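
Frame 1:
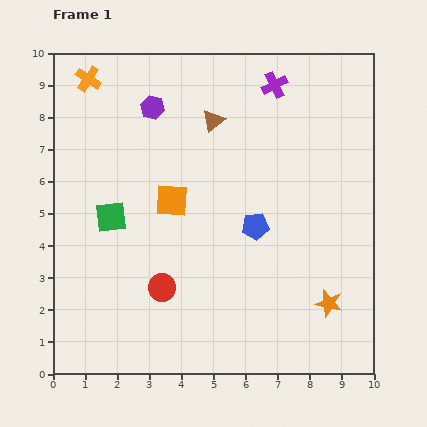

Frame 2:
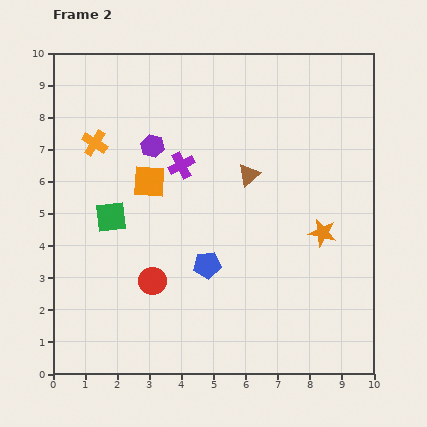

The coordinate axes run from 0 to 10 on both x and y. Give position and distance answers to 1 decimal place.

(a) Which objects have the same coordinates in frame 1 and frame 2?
the green square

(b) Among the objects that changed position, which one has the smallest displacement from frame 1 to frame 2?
the red circle

(moved 0.4)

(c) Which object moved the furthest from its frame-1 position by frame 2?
the purple cross

(moved 3.8; next 2.2)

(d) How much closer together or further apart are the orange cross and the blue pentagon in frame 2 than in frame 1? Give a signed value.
-1.7

Distance in frame 1: 6.9. Distance in frame 2: 5.2.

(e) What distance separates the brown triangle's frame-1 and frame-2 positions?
2.0

The brown triangle moved from (5.0, 7.9) to (6.1, 6.2), a distance of √(1.1² + 1.7²) ≈ 2.0.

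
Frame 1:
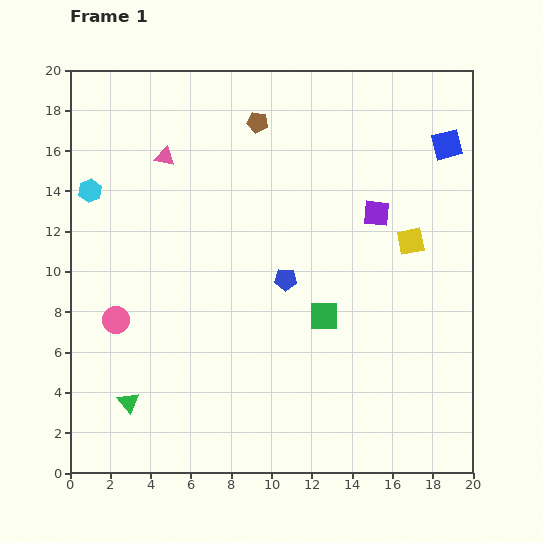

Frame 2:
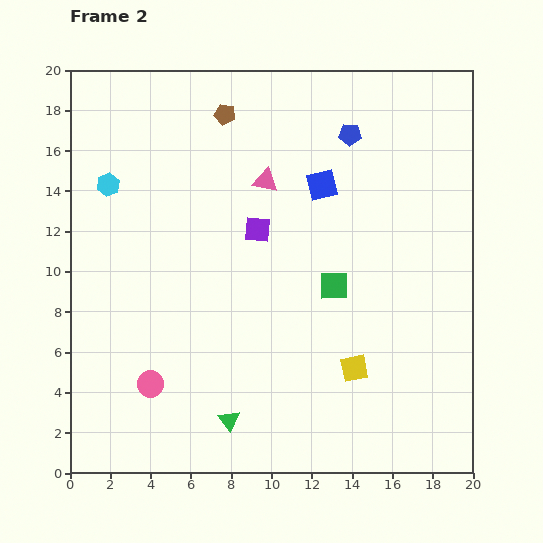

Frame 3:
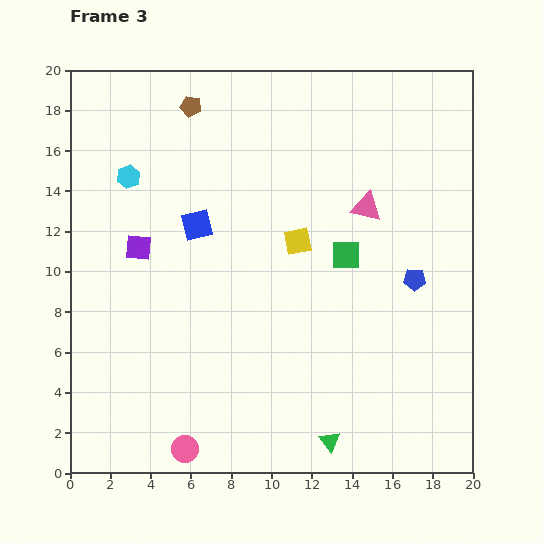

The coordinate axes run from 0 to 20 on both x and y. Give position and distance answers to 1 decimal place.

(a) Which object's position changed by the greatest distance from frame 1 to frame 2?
the blue pentagon

(moved 7.9; next 6.9)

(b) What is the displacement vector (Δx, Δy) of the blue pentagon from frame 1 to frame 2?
(3.2, 7.2)

The blue pentagon was at (10.7, 9.6) in frame 1 and (13.9, 16.8) in frame 2.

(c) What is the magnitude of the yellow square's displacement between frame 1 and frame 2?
6.9

The yellow square moved from (16.9, 11.5) to (14.1, 5.2), a distance of √(2.8² + 6.3²) ≈ 6.9.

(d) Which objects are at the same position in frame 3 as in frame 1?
none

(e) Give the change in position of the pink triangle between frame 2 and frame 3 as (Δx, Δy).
(5.0, -1.3)

The pink triangle was at (9.7, 14.5) in frame 2 and (14.7, 13.2) in frame 3.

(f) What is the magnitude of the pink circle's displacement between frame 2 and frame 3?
3.6

The pink circle moved from (4.0, 4.4) to (5.7, 1.2), a distance of √(1.7² + 3.2²) ≈ 3.6.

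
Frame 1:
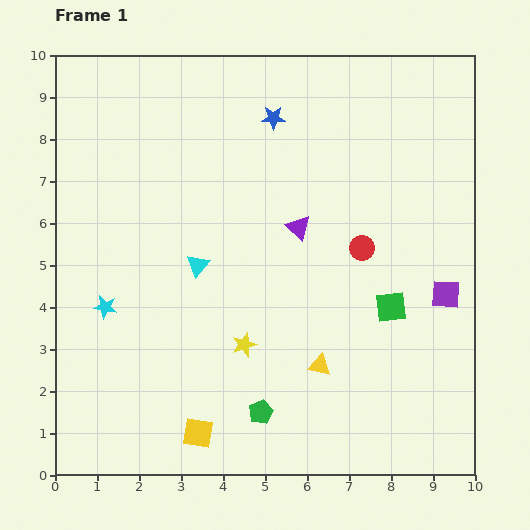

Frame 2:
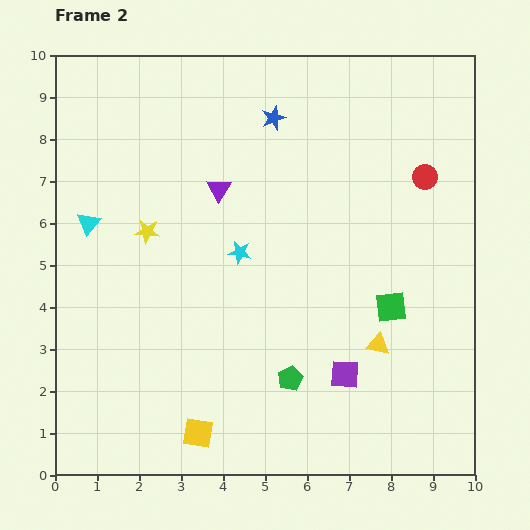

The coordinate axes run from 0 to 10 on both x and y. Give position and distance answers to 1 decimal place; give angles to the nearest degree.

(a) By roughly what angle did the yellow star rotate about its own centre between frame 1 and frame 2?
26° clockwise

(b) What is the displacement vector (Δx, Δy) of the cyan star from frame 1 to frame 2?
(3.2, 1.3)

The cyan star was at (1.2, 4.0) in frame 1 and (4.4, 5.3) in frame 2.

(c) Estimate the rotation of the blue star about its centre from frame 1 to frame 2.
21° counter-clockwise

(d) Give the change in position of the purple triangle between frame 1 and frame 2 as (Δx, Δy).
(-1.9, 0.9)

The purple triangle was at (5.8, 5.9) in frame 1 and (3.9, 6.8) in frame 2.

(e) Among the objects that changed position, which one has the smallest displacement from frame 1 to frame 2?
the green pentagon

(moved 1.1)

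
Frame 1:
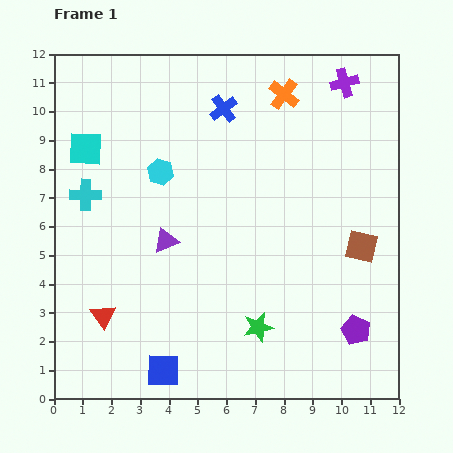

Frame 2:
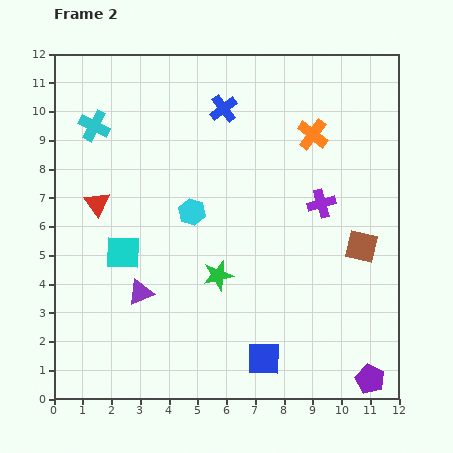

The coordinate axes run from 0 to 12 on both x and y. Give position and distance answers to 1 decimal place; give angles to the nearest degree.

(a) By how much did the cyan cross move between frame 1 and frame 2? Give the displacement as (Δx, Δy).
(0.3, 2.4)

The cyan cross was at (1.1, 7.1) in frame 1 and (1.4, 9.5) in frame 2.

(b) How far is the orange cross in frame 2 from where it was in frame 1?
1.7

The orange cross moved from (8.0, 10.6) to (9.0, 9.2), a distance of √(1.0² + 1.4²) ≈ 1.7.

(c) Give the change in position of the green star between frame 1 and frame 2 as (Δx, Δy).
(-1.4, 1.8)

The green star was at (7.1, 2.5) in frame 1 and (5.7, 4.3) in frame 2.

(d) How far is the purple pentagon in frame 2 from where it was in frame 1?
1.8

The purple pentagon moved from (10.5, 2.4) to (11.0, 0.7), a distance of √(0.5² + 1.7²) ≈ 1.8.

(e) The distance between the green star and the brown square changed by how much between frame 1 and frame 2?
+0.5

Distance in frame 1: 4.6. Distance in frame 2: 5.1.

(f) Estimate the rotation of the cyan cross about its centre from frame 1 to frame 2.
26° clockwise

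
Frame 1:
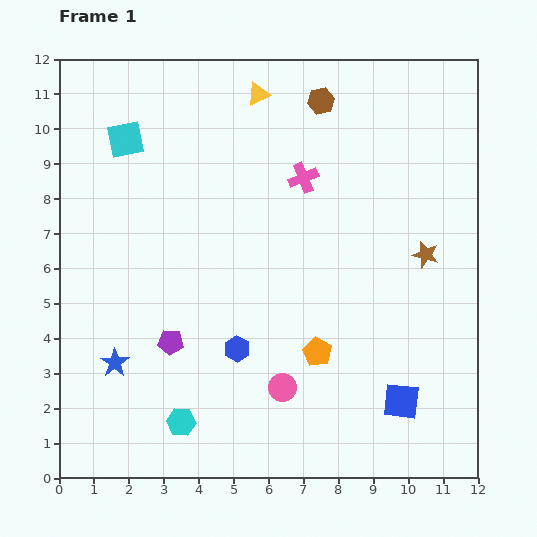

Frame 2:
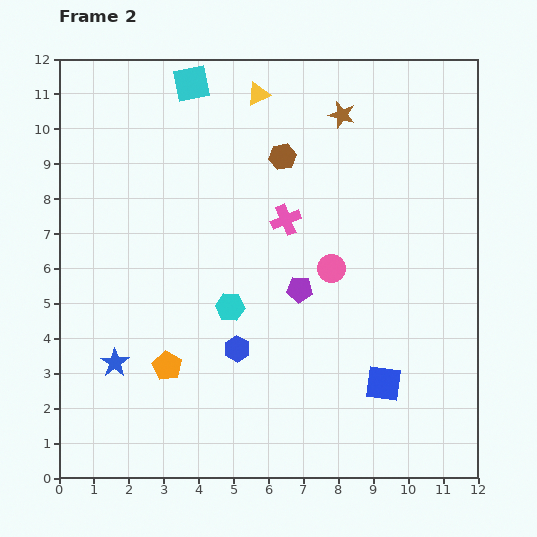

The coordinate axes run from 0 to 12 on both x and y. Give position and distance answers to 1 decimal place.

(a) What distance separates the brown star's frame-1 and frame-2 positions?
4.7

The brown star moved from (10.5, 6.4) to (8.1, 10.4), a distance of √(2.4² + 4.0²) ≈ 4.7.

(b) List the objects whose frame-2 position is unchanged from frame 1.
the yellow triangle, the blue hexagon, the blue star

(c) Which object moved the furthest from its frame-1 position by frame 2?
the brown star

(moved 4.7; next 4.3)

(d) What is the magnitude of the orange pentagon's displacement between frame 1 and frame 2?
4.3

The orange pentagon moved from (7.4, 3.6) to (3.1, 3.2), a distance of √(4.3² + 0.4²) ≈ 4.3.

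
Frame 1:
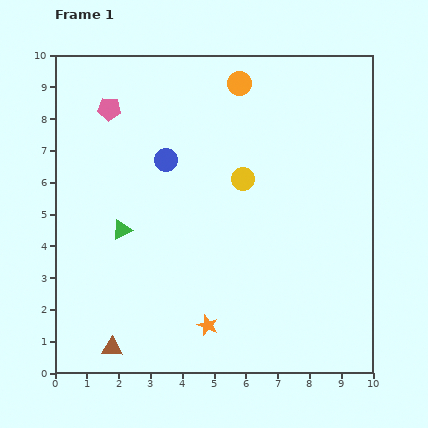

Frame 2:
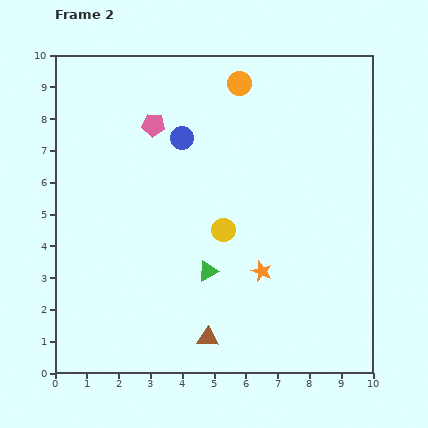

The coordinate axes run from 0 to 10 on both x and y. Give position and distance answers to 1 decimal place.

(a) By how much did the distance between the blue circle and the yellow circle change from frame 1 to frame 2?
+0.7

Distance in frame 1: 2.5. Distance in frame 2: 3.2.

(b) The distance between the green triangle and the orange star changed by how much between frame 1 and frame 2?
-2.3

Distance in frame 1: 4.0. Distance in frame 2: 1.7.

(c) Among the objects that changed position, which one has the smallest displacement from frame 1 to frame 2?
the blue circle

(moved 0.9)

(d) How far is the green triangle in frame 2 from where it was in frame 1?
3.0

The green triangle moved from (2.1, 4.5) to (4.8, 3.2), a distance of √(2.7² + 1.3²) ≈ 3.0.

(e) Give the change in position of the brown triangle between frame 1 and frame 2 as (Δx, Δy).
(3.0, 0.3)

The brown triangle was at (1.8, 0.8) in frame 1 and (4.8, 1.1) in frame 2.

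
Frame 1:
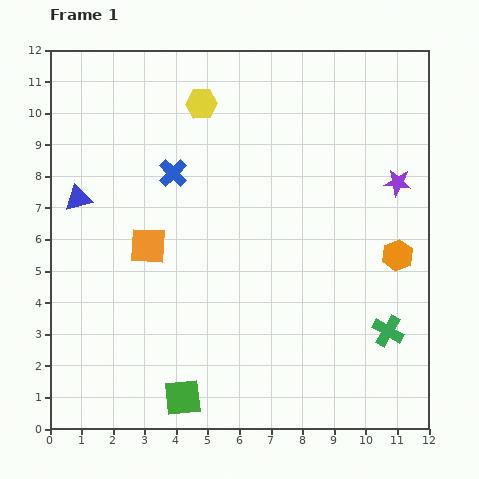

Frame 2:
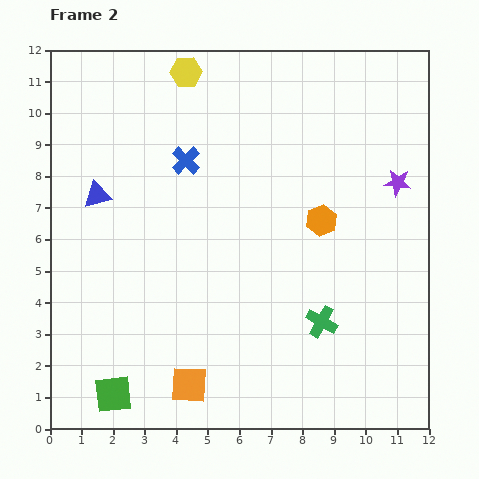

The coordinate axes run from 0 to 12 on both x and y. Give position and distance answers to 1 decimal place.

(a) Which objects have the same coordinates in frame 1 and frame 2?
the purple star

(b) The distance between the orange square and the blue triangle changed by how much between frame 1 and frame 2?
+4.0

Distance in frame 1: 2.7. Distance in frame 2: 6.7.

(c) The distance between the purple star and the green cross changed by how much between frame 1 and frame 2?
+0.3

Distance in frame 1: 4.7. Distance in frame 2: 5.0.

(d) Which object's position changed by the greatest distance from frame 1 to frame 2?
the orange square

(moved 4.6; next 2.6)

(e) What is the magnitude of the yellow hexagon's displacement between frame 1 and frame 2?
1.1

The yellow hexagon moved from (4.8, 10.3) to (4.3, 11.3), a distance of √(0.5² + 1.0²) ≈ 1.1.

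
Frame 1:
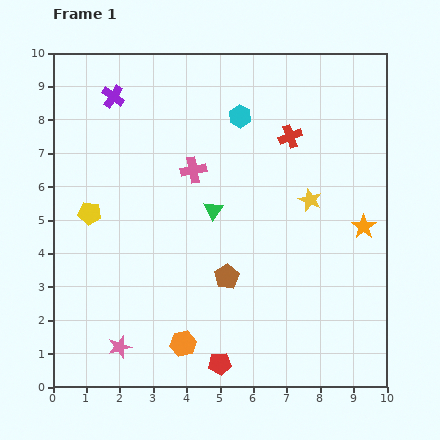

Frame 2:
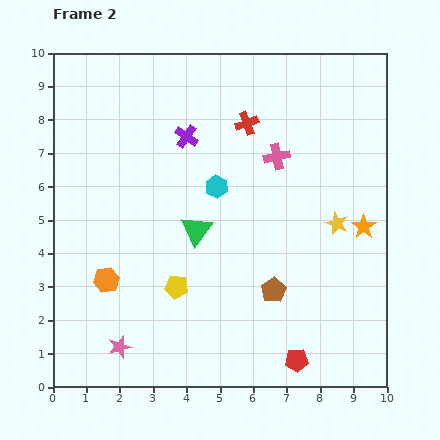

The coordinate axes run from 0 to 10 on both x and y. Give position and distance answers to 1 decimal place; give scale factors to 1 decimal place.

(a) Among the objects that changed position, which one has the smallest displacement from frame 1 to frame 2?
the green triangle

(moved 0.8)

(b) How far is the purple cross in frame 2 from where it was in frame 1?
2.5

The purple cross moved from (1.8, 8.7) to (4.0, 7.5), a distance of √(2.2² + 1.2²) ≈ 2.5.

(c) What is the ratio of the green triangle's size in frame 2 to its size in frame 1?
1.7×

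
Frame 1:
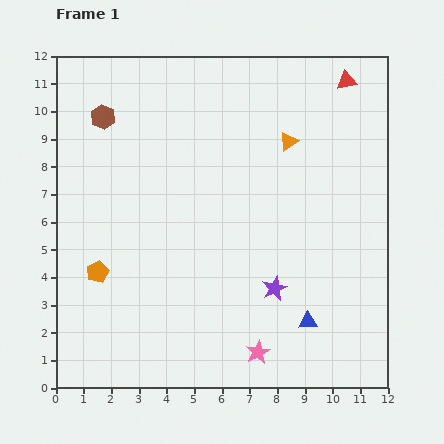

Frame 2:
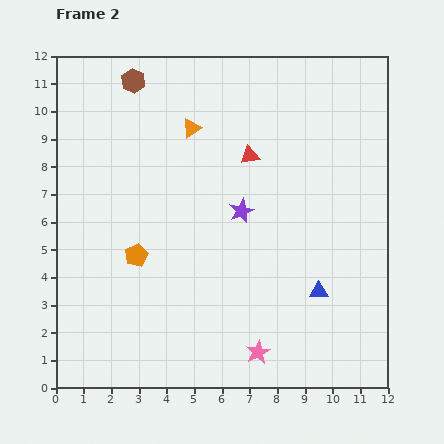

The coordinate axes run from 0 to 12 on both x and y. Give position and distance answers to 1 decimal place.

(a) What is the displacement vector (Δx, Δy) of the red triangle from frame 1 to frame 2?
(-3.5, -2.7)

The red triangle was at (10.5, 11.1) in frame 1 and (7.0, 8.4) in frame 2.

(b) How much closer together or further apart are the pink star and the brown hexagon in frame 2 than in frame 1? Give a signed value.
+0.6

Distance in frame 1: 10.2. Distance in frame 2: 10.8.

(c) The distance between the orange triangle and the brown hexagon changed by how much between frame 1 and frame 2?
-4.1

Distance in frame 1: 6.8. Distance in frame 2: 2.7.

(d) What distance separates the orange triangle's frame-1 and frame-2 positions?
3.5

The orange triangle moved from (8.4, 8.9) to (4.9, 9.4), a distance of √(3.5² + 0.5²) ≈ 3.5.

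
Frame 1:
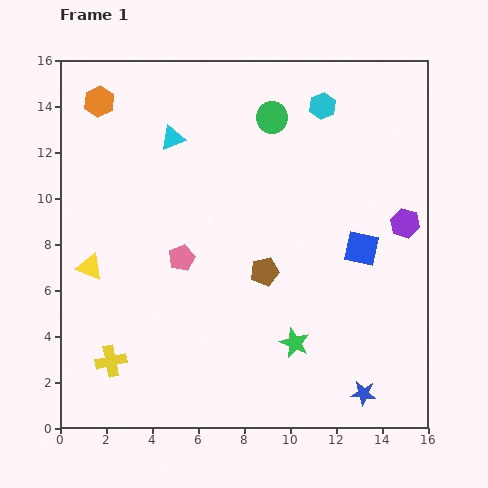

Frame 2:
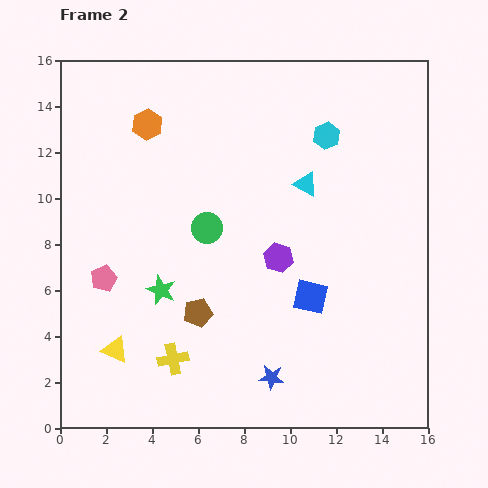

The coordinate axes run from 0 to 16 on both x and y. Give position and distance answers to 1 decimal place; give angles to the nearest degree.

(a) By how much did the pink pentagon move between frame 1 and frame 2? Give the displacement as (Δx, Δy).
(-3.4, -0.9)

The pink pentagon was at (5.3, 7.4) in frame 1 and (1.9, 6.5) in frame 2.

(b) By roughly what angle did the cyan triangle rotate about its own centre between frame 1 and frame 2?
50° clockwise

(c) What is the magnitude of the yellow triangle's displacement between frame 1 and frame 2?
3.8

The yellow triangle moved from (1.3, 7.0) to (2.4, 3.4), a distance of √(1.1² + 3.6²) ≈ 3.8.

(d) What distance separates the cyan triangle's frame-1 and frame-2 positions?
6.1

The cyan triangle moved from (4.9, 12.6) to (10.7, 10.6), a distance of √(5.8² + 2.0²) ≈ 6.1.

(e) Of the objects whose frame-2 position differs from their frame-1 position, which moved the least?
the cyan hexagon

(moved 1.3)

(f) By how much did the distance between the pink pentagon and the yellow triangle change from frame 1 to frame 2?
-0.9

Distance in frame 1: 4.0. Distance in frame 2: 3.1.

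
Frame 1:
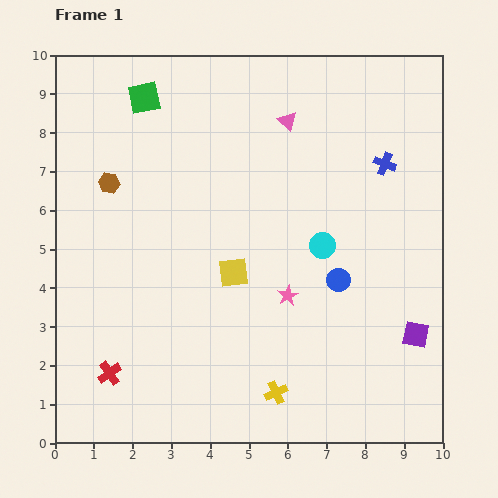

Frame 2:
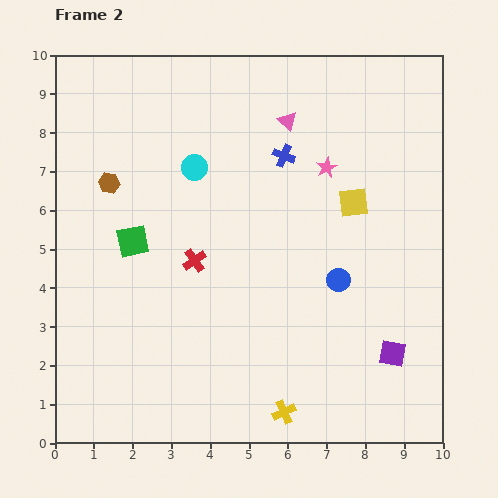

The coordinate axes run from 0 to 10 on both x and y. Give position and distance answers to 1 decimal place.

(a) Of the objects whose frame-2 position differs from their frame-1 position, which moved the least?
the yellow cross

(moved 0.5)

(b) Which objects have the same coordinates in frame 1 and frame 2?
the blue circle, the pink triangle, the brown hexagon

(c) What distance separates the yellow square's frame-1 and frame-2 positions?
3.6

The yellow square moved from (4.6, 4.4) to (7.7, 6.2), a distance of √(3.1² + 1.8²) ≈ 3.6.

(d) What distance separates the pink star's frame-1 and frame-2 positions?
3.4

The pink star moved from (6.0, 3.8) to (7.0, 7.1), a distance of √(1.0² + 3.3²) ≈ 3.4.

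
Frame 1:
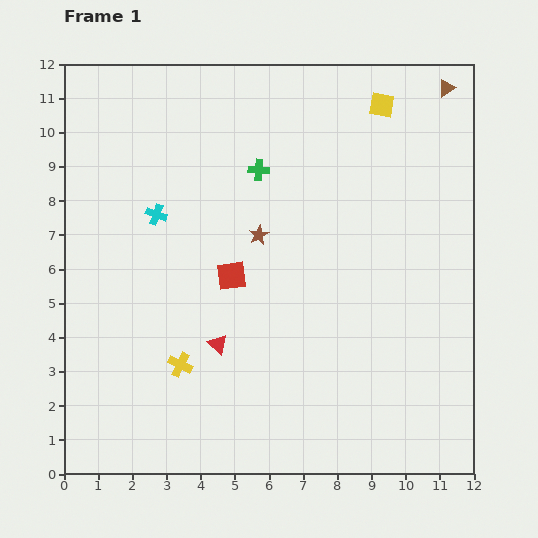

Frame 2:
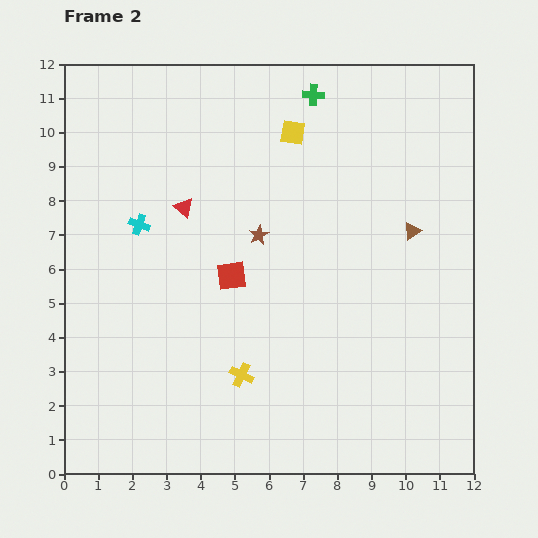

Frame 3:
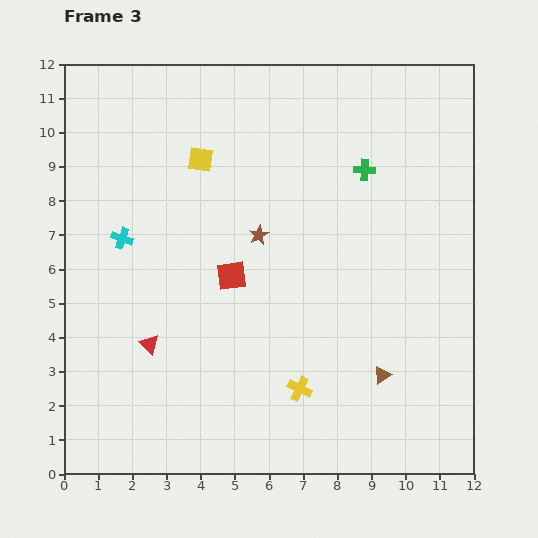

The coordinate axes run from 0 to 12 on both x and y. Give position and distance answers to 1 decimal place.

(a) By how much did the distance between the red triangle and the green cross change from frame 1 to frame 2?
-0.2

Distance in frame 1: 5.2. Distance in frame 2: 5.0.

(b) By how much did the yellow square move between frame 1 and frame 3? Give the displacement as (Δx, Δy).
(-5.3, -1.6)

The yellow square was at (9.3, 10.8) in frame 1 and (4.0, 9.2) in frame 3.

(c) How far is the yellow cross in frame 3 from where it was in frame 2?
1.7

The yellow cross moved from (5.2, 2.9) to (6.9, 2.5), a distance of √(1.7² + 0.4²) ≈ 1.7.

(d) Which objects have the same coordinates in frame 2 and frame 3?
the brown star, the red square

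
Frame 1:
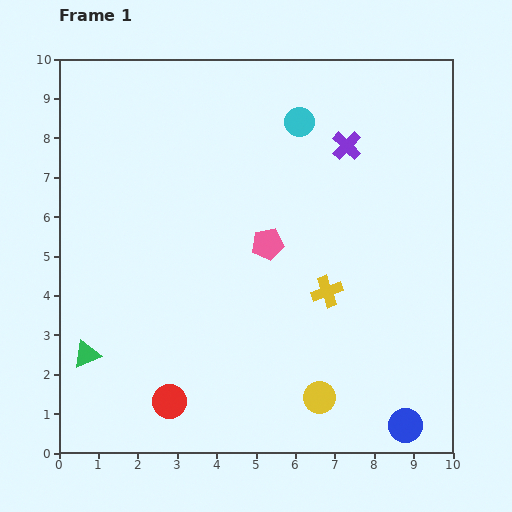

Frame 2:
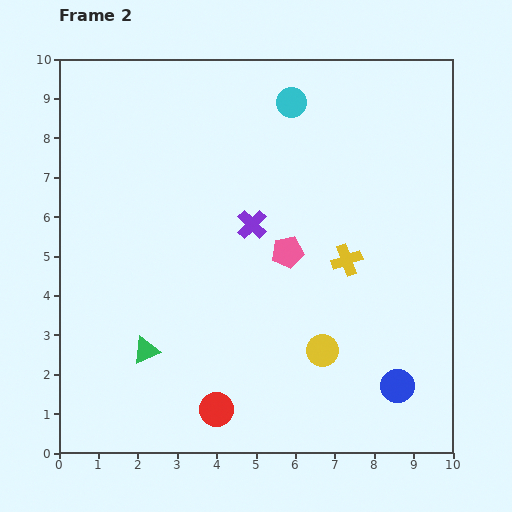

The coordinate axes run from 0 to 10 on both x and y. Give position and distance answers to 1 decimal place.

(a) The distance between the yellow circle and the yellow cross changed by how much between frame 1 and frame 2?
-0.3

Distance in frame 1: 2.7. Distance in frame 2: 2.4.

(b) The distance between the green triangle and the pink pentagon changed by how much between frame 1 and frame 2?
-1.0

Distance in frame 1: 5.4. Distance in frame 2: 4.4.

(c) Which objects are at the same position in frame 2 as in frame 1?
none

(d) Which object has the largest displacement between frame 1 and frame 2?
the purple cross

(moved 3.1; next 1.5)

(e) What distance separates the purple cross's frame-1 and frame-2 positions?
3.1

The purple cross moved from (7.3, 7.8) to (4.9, 5.8), a distance of √(2.4² + 2.0²) ≈ 3.1.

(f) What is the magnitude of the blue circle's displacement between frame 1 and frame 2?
1.0

The blue circle moved from (8.8, 0.7) to (8.6, 1.7), a distance of √(0.2² + 1.0²) ≈ 1.0.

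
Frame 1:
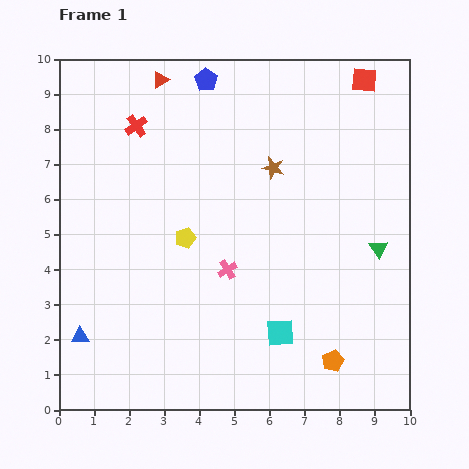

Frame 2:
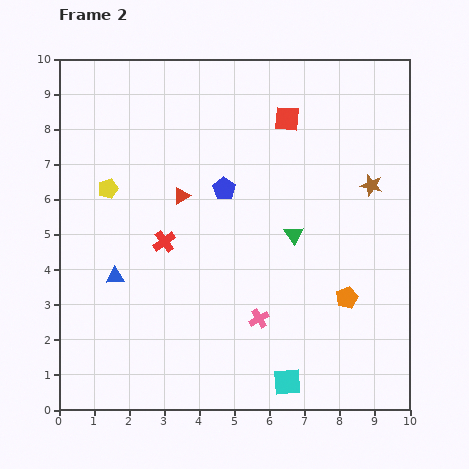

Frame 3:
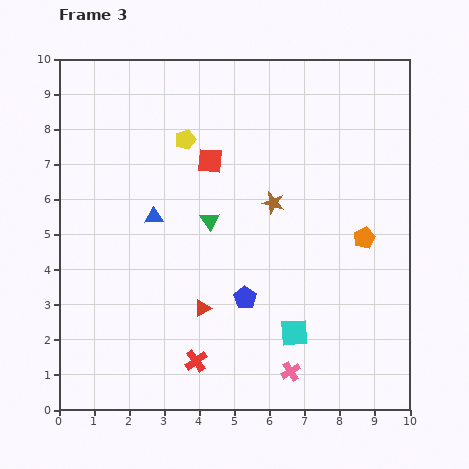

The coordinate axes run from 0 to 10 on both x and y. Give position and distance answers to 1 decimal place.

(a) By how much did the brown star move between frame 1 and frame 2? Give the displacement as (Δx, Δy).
(2.8, -0.5)

The brown star was at (6.1, 6.9) in frame 1 and (8.9, 6.4) in frame 2.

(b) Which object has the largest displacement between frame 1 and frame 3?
the red cross

(moved 6.9; next 6.6)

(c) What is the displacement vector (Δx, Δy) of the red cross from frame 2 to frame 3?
(0.9, -3.4)

The red cross was at (3.0, 4.8) in frame 2 and (3.9, 1.4) in frame 3.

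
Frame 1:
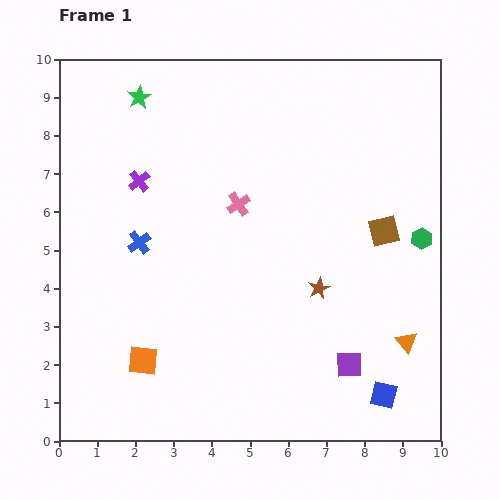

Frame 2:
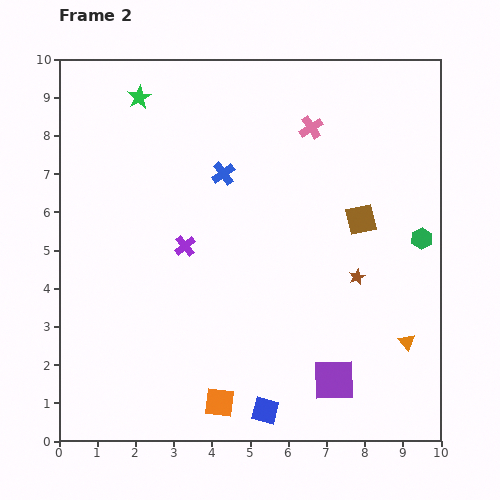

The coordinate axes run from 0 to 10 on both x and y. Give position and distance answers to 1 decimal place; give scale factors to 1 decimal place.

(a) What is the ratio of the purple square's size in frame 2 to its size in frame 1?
1.6×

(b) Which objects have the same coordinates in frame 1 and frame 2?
the orange triangle, the green star, the green hexagon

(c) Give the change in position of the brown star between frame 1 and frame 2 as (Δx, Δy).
(1.0, 0.3)

The brown star was at (6.8, 4.0) in frame 1 and (7.8, 4.3) in frame 2.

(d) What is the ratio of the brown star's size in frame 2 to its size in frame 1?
0.8×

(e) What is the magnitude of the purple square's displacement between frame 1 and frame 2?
0.6

The purple square moved from (7.6, 2.0) to (7.2, 1.6), a distance of √(0.4² + 0.4²) ≈ 0.6.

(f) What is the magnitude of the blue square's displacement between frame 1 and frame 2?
3.1

The blue square moved from (8.5, 1.2) to (5.4, 0.8), a distance of √(3.1² + 0.4²) ≈ 3.1.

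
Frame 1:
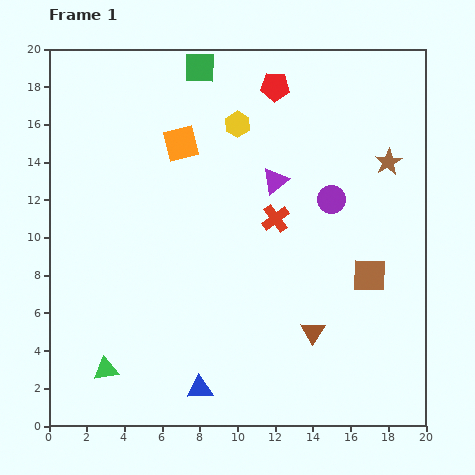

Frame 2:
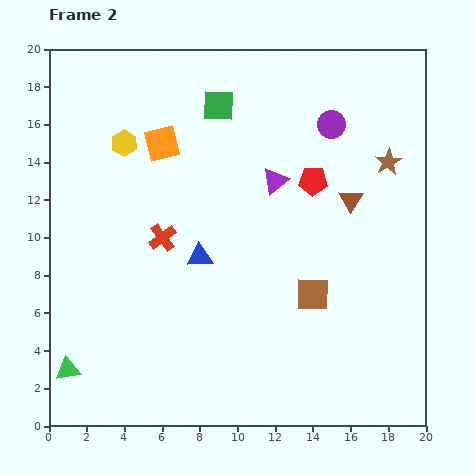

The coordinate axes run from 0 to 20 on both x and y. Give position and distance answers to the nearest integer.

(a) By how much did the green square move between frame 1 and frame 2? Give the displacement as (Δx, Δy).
(1, -2)

The green square was at (8, 19) in frame 1 and (9, 17) in frame 2.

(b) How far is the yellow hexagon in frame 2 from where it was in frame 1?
6

The yellow hexagon moved from (10, 16) to (4, 15), a distance of √(6² + 1²) ≈ 6.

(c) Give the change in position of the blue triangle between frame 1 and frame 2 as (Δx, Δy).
(0, 7)

The blue triangle was at (8, 2) in frame 1 and (8, 9) in frame 2.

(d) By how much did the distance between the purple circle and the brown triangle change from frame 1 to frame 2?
-3

Distance in frame 1: 7. Distance in frame 2: 4.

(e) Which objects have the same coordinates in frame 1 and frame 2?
the brown star, the purple triangle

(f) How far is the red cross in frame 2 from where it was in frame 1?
6

The red cross moved from (12, 11) to (6, 10), a distance of √(6² + 1²) ≈ 6.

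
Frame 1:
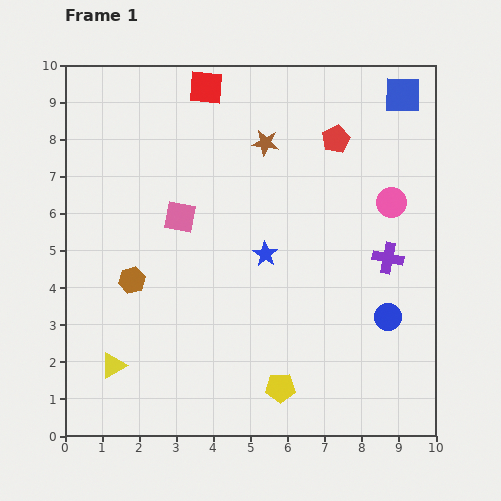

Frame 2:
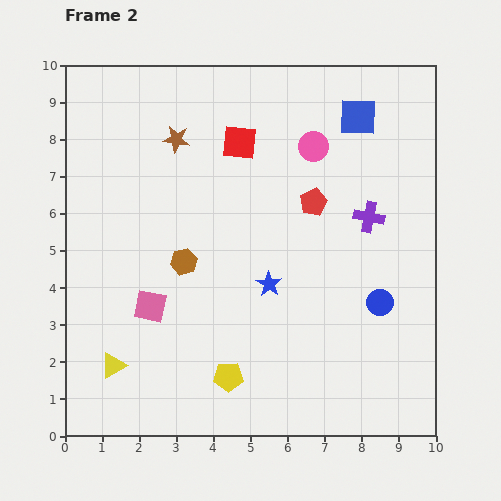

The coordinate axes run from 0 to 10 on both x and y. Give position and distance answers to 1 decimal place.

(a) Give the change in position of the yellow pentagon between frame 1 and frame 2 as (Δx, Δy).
(-1.4, 0.3)

The yellow pentagon was at (5.8, 1.3) in frame 1 and (4.4, 1.6) in frame 2.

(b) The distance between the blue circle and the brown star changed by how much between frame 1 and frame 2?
+1.3

Distance in frame 1: 5.7. Distance in frame 2: 7.0.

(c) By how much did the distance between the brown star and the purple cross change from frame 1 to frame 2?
+1.1

Distance in frame 1: 4.5. Distance in frame 2: 5.6.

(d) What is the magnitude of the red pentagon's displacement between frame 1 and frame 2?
1.8

The red pentagon moved from (7.3, 8.0) to (6.7, 6.3), a distance of √(0.6² + 1.7²) ≈ 1.8.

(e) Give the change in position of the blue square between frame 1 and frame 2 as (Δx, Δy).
(-1.2, -0.6)

The blue square was at (9.1, 9.2) in frame 1 and (7.9, 8.6) in frame 2.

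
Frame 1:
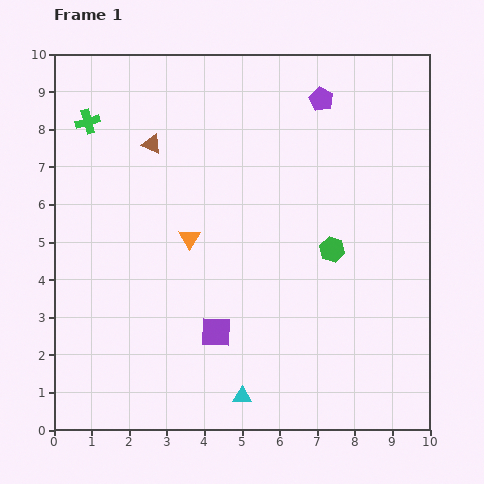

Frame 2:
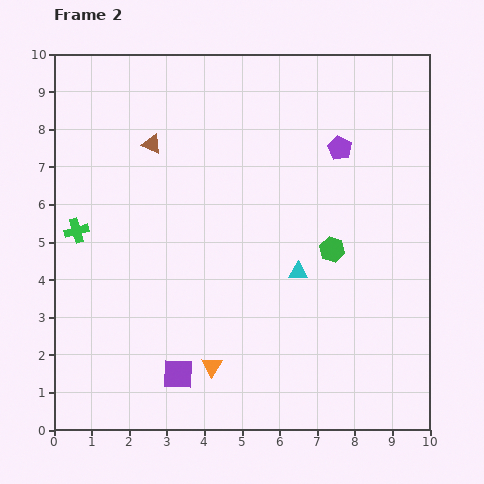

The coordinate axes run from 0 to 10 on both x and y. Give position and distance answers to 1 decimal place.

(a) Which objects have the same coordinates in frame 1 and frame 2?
the green hexagon, the brown triangle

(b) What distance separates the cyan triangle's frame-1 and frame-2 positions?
3.6

The cyan triangle moved from (5.0, 0.9) to (6.5, 4.2), a distance of √(1.5² + 3.3²) ≈ 3.6.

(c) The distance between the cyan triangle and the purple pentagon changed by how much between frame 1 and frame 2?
-4.7

Distance in frame 1: 8.2. Distance in frame 2: 3.5.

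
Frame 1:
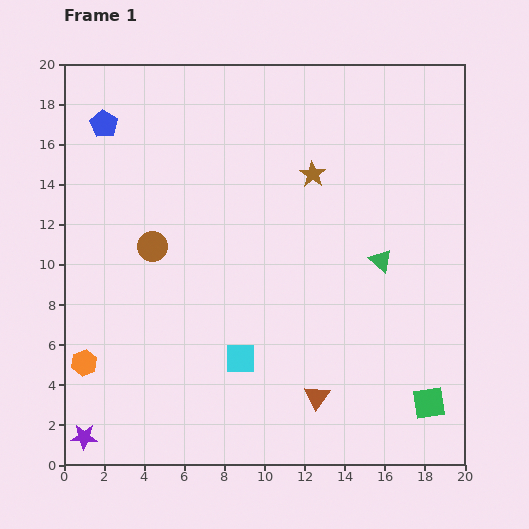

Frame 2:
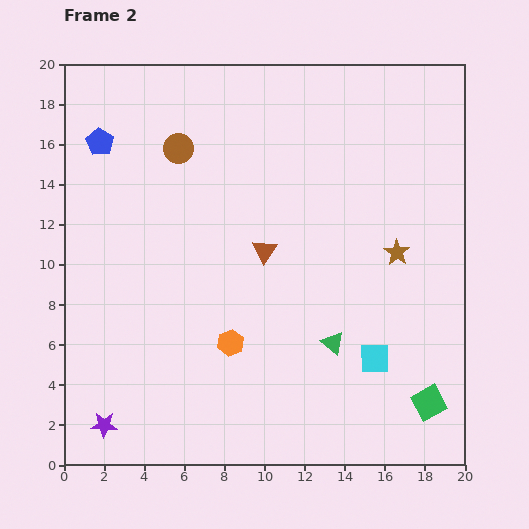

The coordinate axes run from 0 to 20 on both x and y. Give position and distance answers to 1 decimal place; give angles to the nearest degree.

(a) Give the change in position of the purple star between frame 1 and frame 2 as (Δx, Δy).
(1.0, 0.6)

The purple star was at (1.0, 1.4) in frame 1 and (2.0, 2.0) in frame 2.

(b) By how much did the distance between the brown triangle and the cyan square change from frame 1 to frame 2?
+3.5

Distance in frame 1: 4.2. Distance in frame 2: 7.7.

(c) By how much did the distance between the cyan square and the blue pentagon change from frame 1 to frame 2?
+3.9

Distance in frame 1: 13.5. Distance in frame 2: 17.4.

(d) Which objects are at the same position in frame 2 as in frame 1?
the green square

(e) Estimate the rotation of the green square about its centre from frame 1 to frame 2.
21° counter-clockwise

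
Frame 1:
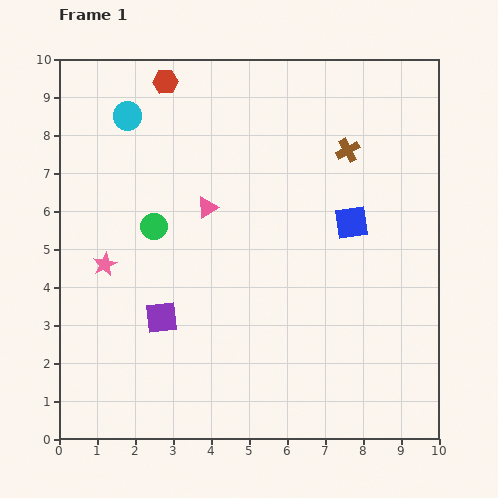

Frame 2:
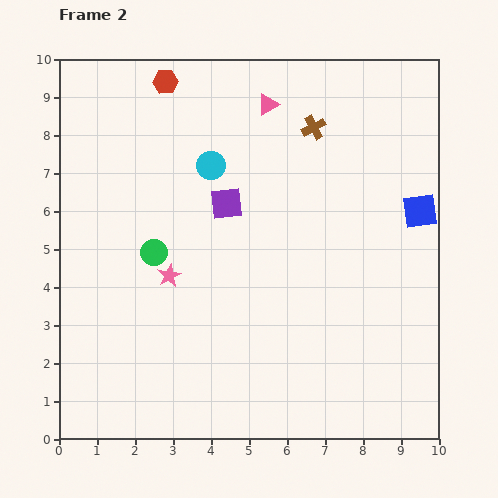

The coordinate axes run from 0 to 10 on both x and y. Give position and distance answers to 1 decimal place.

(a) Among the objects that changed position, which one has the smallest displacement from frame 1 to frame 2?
the green circle

(moved 0.7)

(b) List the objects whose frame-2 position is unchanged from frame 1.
the red hexagon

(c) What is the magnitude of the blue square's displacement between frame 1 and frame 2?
1.8

The blue square moved from (7.7, 5.7) to (9.5, 6.0), a distance of √(1.8² + 0.3²) ≈ 1.8.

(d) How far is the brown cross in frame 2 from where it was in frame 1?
1.1

The brown cross moved from (7.6, 7.6) to (6.7, 8.2), a distance of √(0.9² + 0.6²) ≈ 1.1.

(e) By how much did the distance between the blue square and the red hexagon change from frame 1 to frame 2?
+1.4

Distance in frame 1: 6.1. Distance in frame 2: 7.5.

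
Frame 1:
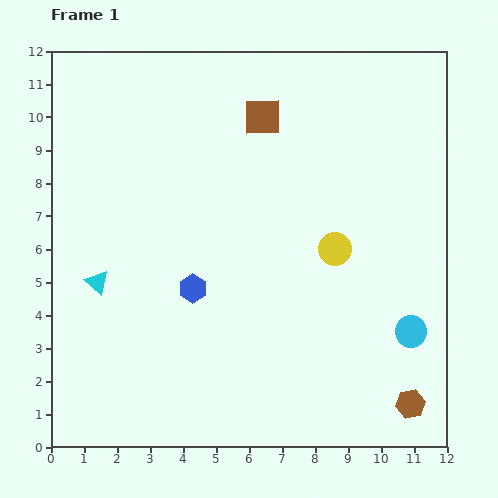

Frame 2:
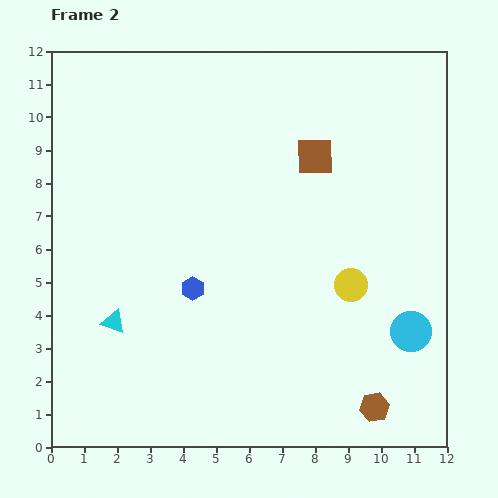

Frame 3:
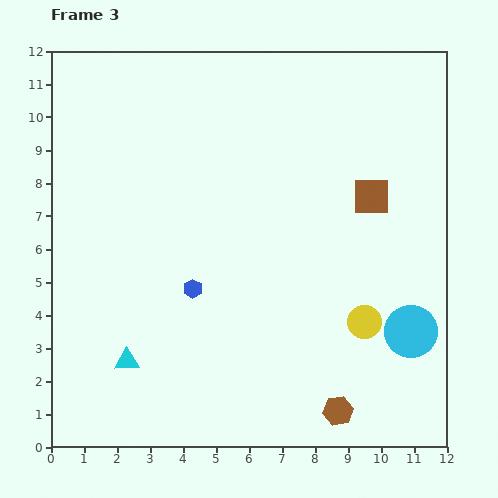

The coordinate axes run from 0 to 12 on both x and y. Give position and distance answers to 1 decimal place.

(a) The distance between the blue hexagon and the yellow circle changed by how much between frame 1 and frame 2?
+0.3

Distance in frame 1: 4.5. Distance in frame 2: 4.8.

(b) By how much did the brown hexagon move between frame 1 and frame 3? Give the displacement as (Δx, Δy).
(-2.2, -0.2)

The brown hexagon was at (10.9, 1.3) in frame 1 and (8.7, 1.1) in frame 3.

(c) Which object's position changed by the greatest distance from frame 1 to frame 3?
the brown square

(moved 4.1; next 2.6)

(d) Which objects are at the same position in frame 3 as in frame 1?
the blue hexagon, the cyan circle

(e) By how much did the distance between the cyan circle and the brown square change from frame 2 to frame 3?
-1.7

Distance in frame 2: 6.0. Distance in frame 3: 4.3.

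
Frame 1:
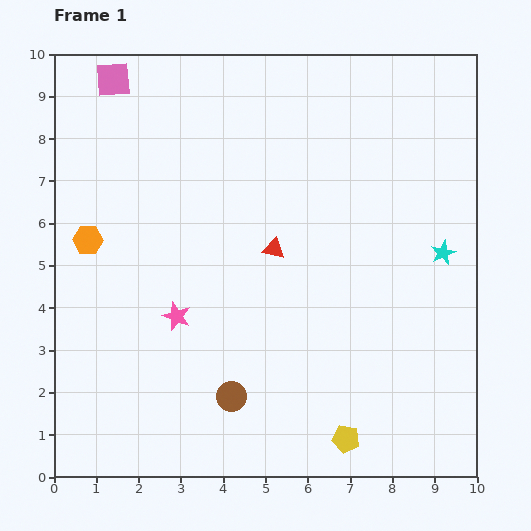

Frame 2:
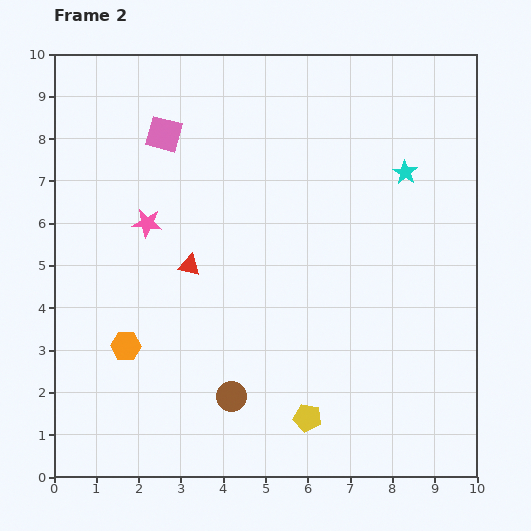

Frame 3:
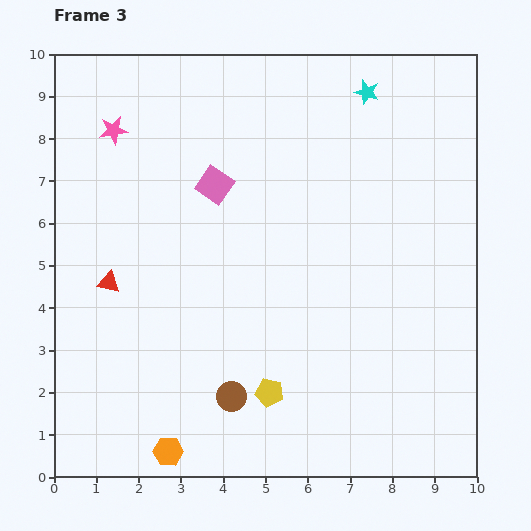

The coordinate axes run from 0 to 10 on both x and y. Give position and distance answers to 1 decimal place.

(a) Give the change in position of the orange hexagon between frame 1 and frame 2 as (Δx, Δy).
(0.9, -2.5)

The orange hexagon was at (0.8, 5.6) in frame 1 and (1.7, 3.1) in frame 2.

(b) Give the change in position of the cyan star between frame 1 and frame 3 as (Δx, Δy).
(-1.8, 3.8)

The cyan star was at (9.2, 5.3) in frame 1 and (7.4, 9.1) in frame 3.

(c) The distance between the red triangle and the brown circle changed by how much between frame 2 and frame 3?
+0.7

Distance in frame 2: 3.3. Distance in frame 3: 4.0.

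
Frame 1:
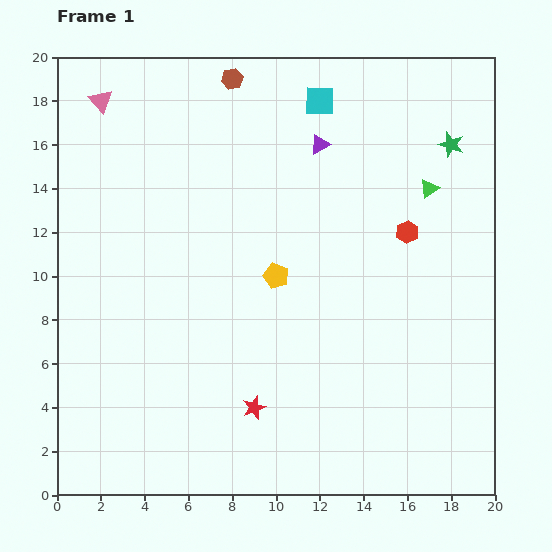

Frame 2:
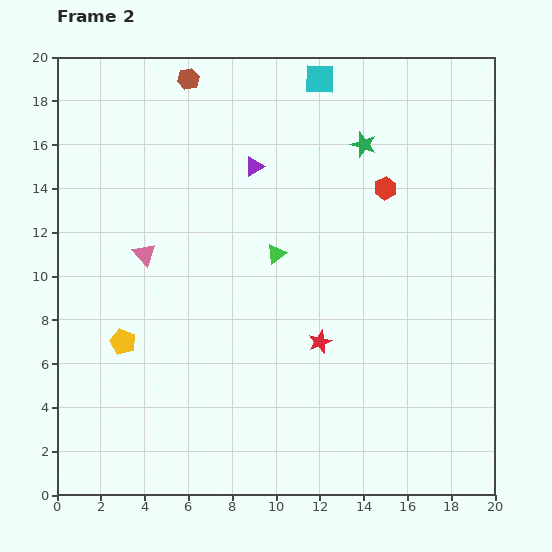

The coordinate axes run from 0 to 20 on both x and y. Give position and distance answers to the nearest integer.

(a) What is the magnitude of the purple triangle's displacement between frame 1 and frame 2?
3

The purple triangle moved from (12, 16) to (9, 15), a distance of √(3² + 1²) ≈ 3.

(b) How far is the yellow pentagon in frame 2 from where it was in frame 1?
8

The yellow pentagon moved from (10, 10) to (3, 7), a distance of √(7² + 3²) ≈ 8.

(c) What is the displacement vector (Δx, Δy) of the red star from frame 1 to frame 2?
(3, 3)

The red star was at (9, 4) in frame 1 and (12, 7) in frame 2.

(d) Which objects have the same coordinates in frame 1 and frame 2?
none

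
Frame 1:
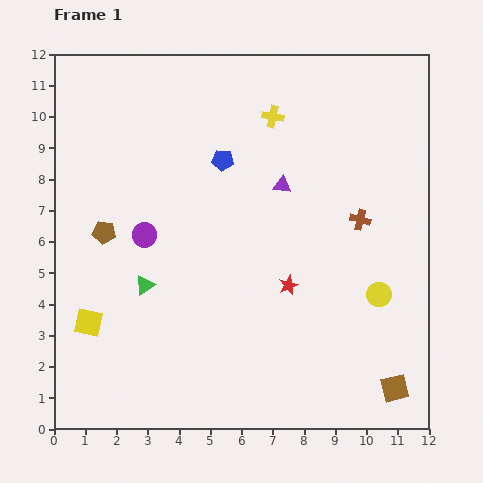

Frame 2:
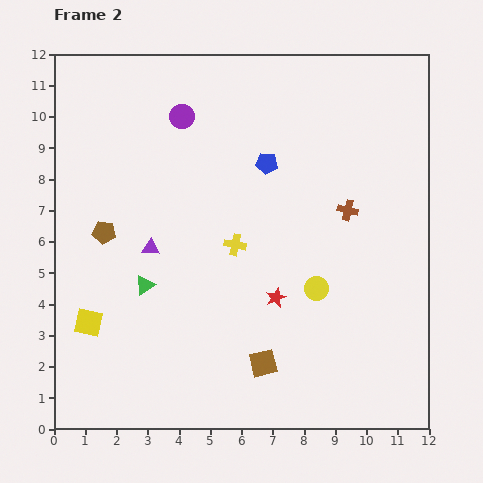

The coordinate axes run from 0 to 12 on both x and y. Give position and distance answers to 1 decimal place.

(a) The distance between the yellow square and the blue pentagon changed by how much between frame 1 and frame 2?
+0.9

Distance in frame 1: 6.7. Distance in frame 2: 7.6.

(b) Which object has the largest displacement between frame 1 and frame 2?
the purple triangle

(moved 4.7; next 4.3)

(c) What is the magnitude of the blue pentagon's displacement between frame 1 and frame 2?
1.4

The blue pentagon moved from (5.4, 8.6) to (6.8, 8.5), a distance of √(1.4² + 0.1²) ≈ 1.4.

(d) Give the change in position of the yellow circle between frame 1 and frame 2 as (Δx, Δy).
(-2.0, 0.2)

The yellow circle was at (10.4, 4.3) in frame 1 and (8.4, 4.5) in frame 2.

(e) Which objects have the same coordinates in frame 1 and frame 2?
the green triangle, the yellow square, the brown pentagon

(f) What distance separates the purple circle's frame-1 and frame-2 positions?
4.0

The purple circle moved from (2.9, 6.2) to (4.1, 10.0), a distance of √(1.2² + 3.8²) ≈ 4.0.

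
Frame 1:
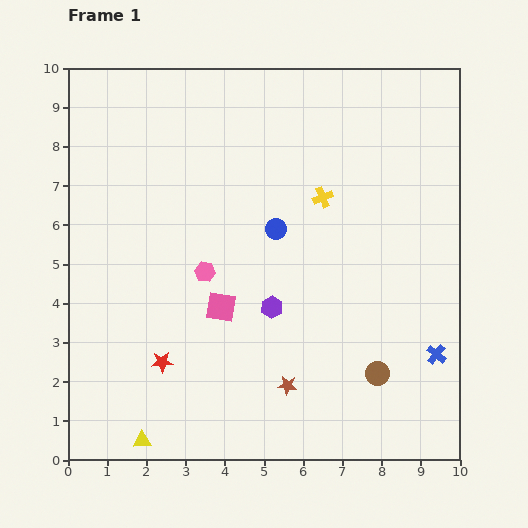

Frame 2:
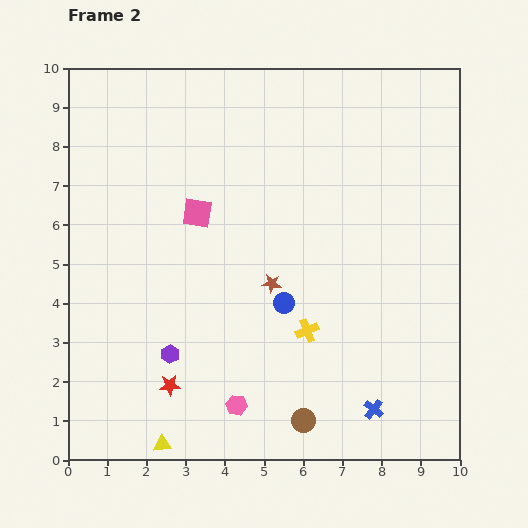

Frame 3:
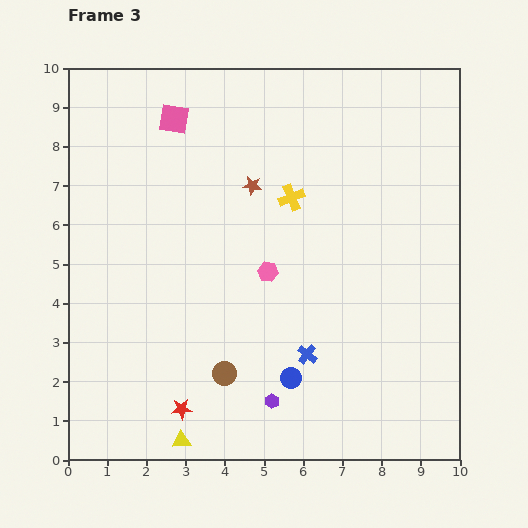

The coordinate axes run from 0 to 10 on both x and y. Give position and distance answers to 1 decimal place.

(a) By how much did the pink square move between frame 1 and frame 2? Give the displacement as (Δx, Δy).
(-0.6, 2.4)

The pink square was at (3.9, 3.9) in frame 1 and (3.3, 6.3) in frame 2.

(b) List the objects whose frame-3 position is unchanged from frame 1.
none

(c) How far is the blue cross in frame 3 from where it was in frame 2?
2.2

The blue cross moved from (7.8, 1.3) to (6.1, 2.7), a distance of √(1.7² + 1.4²) ≈ 2.2.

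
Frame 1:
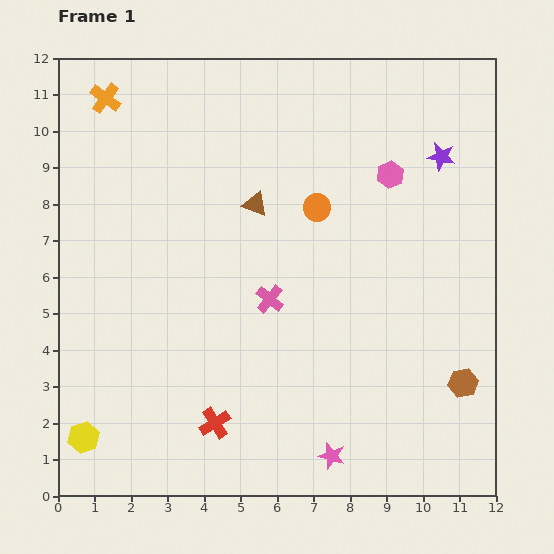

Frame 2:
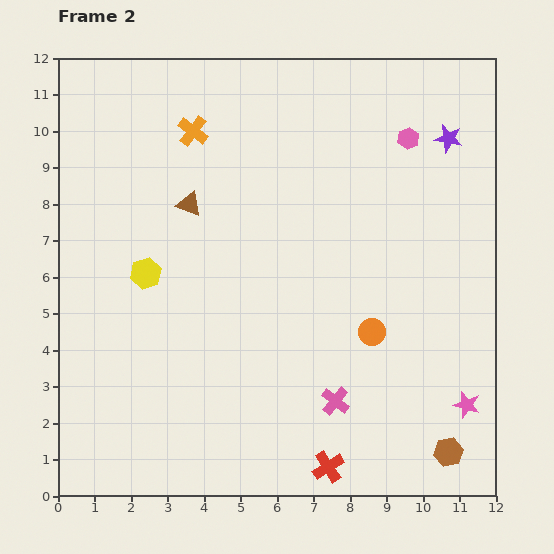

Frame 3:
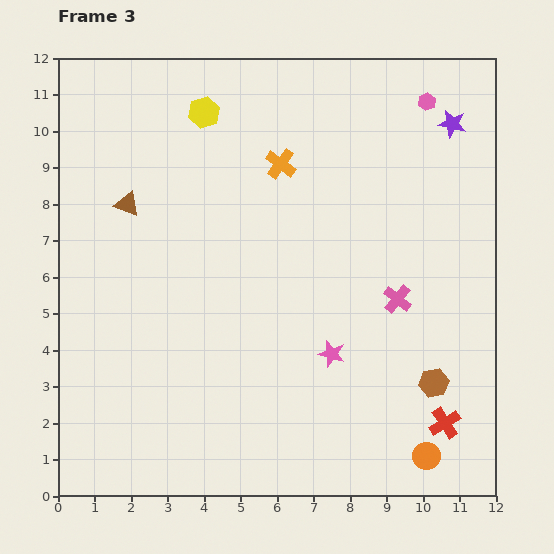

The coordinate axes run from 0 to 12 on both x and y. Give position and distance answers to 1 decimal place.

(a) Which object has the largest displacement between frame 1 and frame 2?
the yellow hexagon

(moved 4.8; next 4.0)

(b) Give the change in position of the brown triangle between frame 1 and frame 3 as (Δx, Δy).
(-3.5, 0.0)

The brown triangle was at (5.4, 8.0) in frame 1 and (1.9, 8.0) in frame 3.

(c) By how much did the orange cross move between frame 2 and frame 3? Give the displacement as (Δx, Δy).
(2.4, -0.9)

The orange cross was at (3.7, 10.0) in frame 2 and (6.1, 9.1) in frame 3.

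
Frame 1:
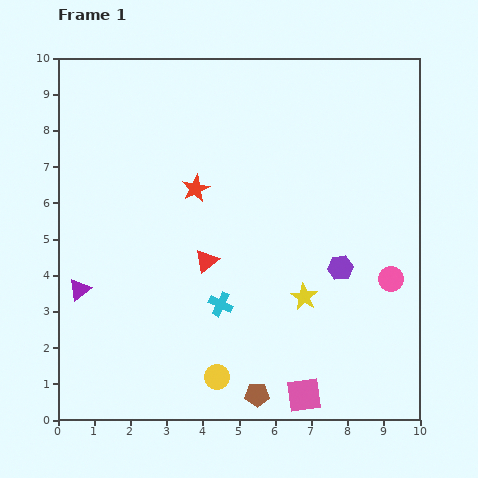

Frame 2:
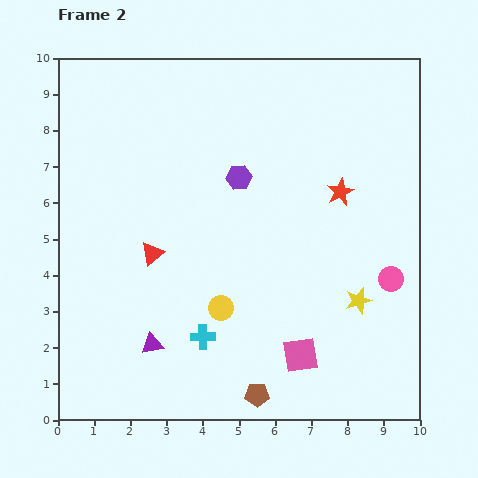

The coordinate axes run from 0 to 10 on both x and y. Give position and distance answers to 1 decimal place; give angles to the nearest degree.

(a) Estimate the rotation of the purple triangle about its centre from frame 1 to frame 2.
28° clockwise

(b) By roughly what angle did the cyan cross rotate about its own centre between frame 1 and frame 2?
26° counter-clockwise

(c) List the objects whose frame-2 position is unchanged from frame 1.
the pink circle, the brown pentagon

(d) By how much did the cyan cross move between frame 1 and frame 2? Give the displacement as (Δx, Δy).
(-0.5, -0.9)

The cyan cross was at (4.5, 3.2) in frame 1 and (4.0, 2.3) in frame 2.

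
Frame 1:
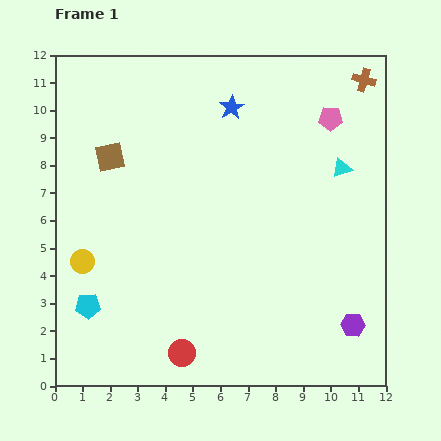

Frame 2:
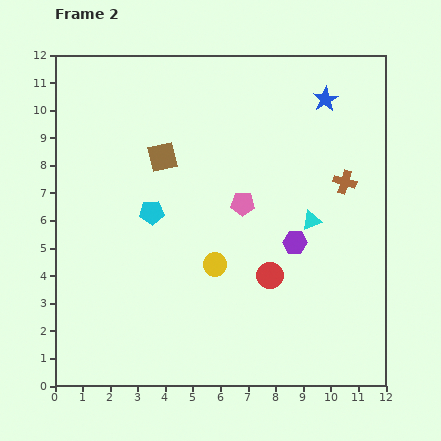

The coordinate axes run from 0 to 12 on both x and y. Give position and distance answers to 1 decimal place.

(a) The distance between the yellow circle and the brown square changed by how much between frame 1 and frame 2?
+0.4

Distance in frame 1: 3.9. Distance in frame 2: 4.3.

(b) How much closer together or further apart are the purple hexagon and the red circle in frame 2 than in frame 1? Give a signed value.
-4.8

Distance in frame 1: 6.3. Distance in frame 2: 1.5.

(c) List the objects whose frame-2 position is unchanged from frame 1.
none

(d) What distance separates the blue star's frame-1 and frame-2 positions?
3.4

The blue star moved from (6.4, 10.1) to (9.8, 10.4), a distance of √(3.4² + 0.3²) ≈ 3.4.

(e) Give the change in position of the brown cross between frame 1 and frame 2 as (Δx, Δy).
(-0.7, -3.7)

The brown cross was at (11.2, 11.1) in frame 1 and (10.5, 7.4) in frame 2.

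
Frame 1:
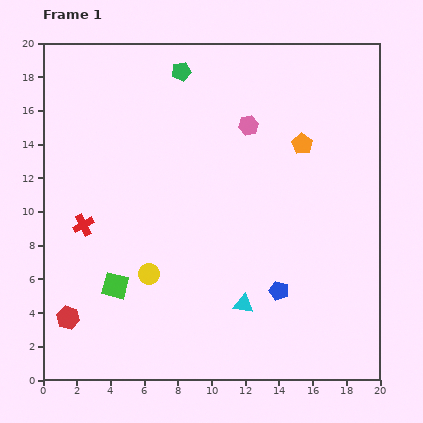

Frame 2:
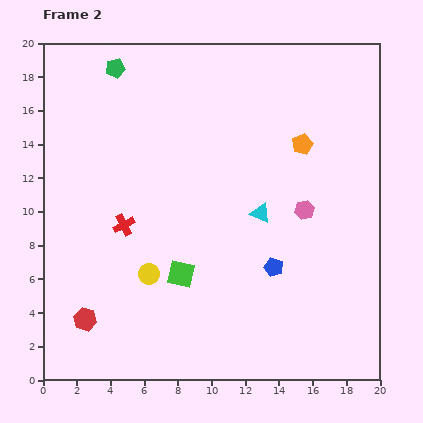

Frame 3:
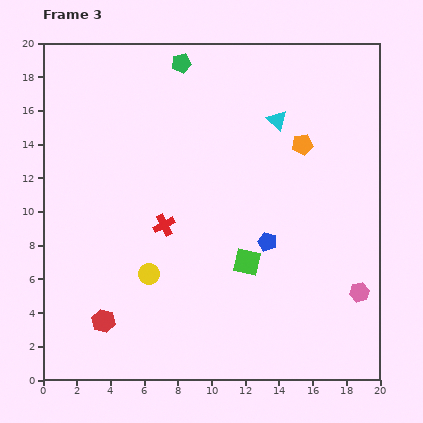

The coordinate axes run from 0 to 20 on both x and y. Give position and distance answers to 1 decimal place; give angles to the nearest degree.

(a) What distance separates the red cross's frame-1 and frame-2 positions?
2.4

The red cross moved from (2.4, 9.2) to (4.8, 9.2), a distance of √(2.4² + 0.0²) ≈ 2.4.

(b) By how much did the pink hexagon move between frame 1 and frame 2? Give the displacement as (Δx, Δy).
(3.3, -5.0)

The pink hexagon was at (12.2, 15.1) in frame 1 and (15.5, 10.1) in frame 2.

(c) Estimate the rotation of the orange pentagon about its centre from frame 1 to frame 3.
31° clockwise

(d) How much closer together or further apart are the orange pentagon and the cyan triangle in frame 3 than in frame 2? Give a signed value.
-2.7

Distance in frame 2: 4.8. Distance in frame 3: 2.1.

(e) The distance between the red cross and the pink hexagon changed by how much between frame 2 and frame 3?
+1.6

Distance in frame 2: 10.7. Distance in frame 3: 12.3.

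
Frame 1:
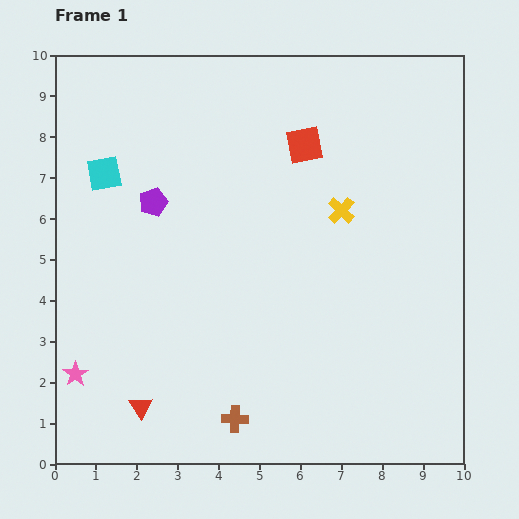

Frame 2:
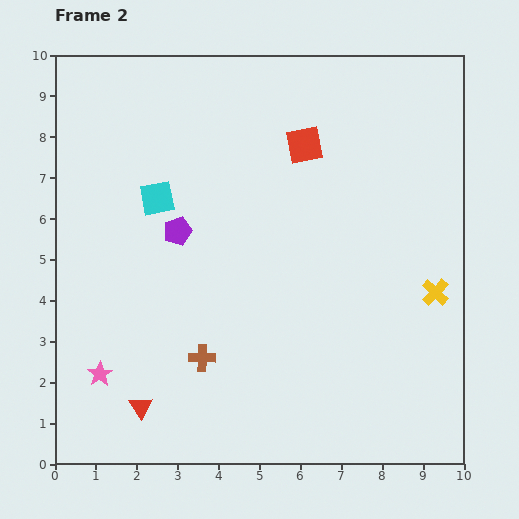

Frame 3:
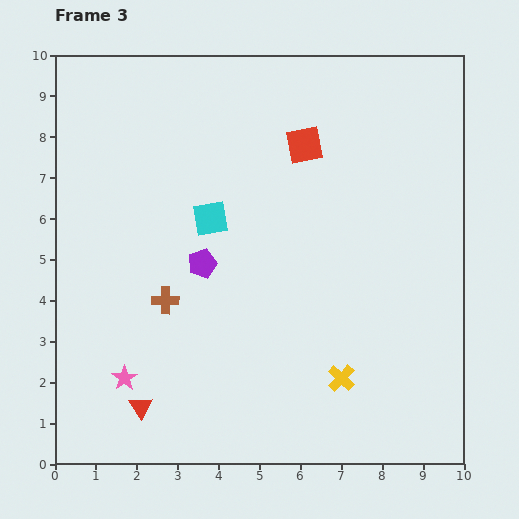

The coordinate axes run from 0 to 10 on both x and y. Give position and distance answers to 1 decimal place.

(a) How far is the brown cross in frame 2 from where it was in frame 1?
1.7

The brown cross moved from (4.4, 1.1) to (3.6, 2.6), a distance of √(0.8² + 1.5²) ≈ 1.7.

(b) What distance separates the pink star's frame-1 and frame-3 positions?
1.2

The pink star moved from (0.5, 2.2) to (1.7, 2.1), a distance of √(1.2² + 0.1²) ≈ 1.2.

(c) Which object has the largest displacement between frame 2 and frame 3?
the yellow cross

(moved 3.1; next 1.7)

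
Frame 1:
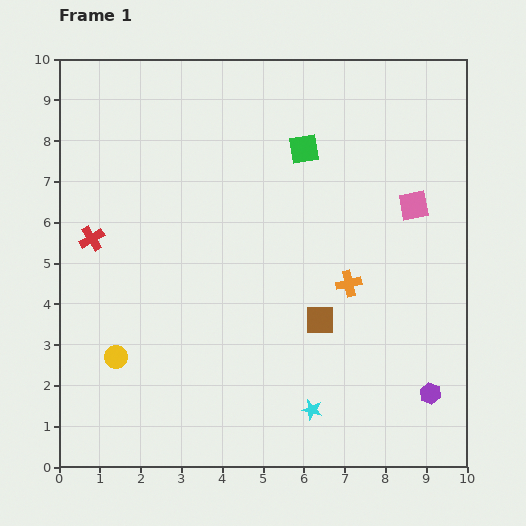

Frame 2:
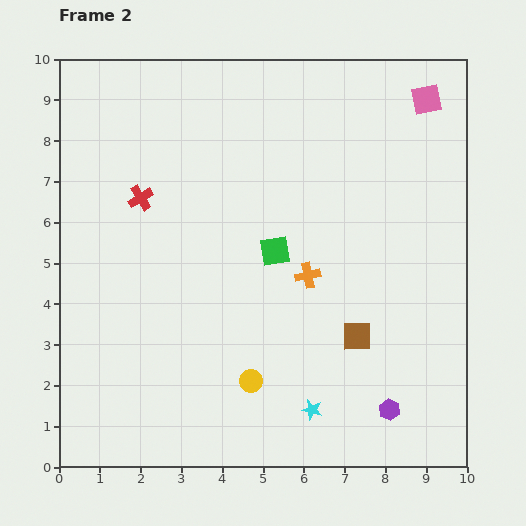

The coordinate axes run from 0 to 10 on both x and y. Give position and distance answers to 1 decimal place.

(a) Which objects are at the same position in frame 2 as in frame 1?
the cyan star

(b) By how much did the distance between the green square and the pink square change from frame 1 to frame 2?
+2.2

Distance in frame 1: 3.0. Distance in frame 2: 5.2.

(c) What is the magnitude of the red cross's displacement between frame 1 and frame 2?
1.6

The red cross moved from (0.8, 5.6) to (2.0, 6.6), a distance of √(1.2² + 1.0²) ≈ 1.6.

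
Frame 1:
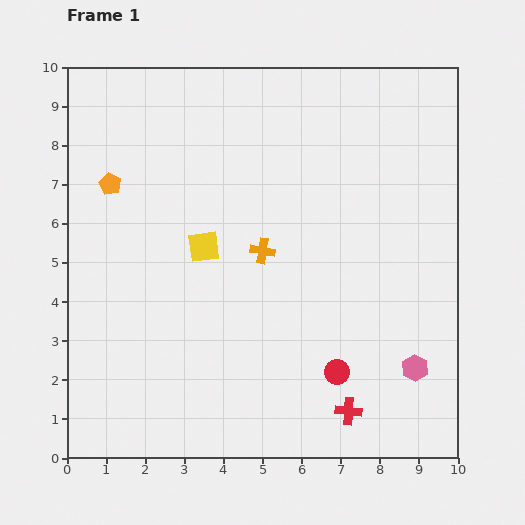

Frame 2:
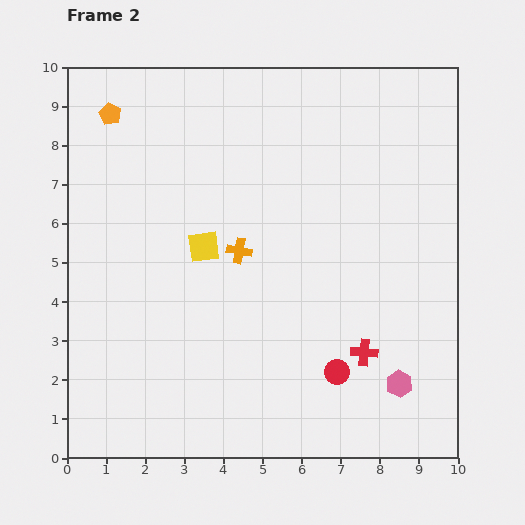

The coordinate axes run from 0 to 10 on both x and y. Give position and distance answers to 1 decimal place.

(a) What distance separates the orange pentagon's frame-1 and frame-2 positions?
1.8

The orange pentagon moved from (1.1, 7.0) to (1.1, 8.8), a distance of √(0.0² + 1.8²) ≈ 1.8.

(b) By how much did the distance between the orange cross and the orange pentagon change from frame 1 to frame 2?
+0.5

Distance in frame 1: 4.3. Distance in frame 2: 4.8.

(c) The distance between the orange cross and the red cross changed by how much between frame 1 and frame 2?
-0.6

Distance in frame 1: 4.7. Distance in frame 2: 4.1.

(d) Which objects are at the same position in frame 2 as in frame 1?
the yellow square, the red circle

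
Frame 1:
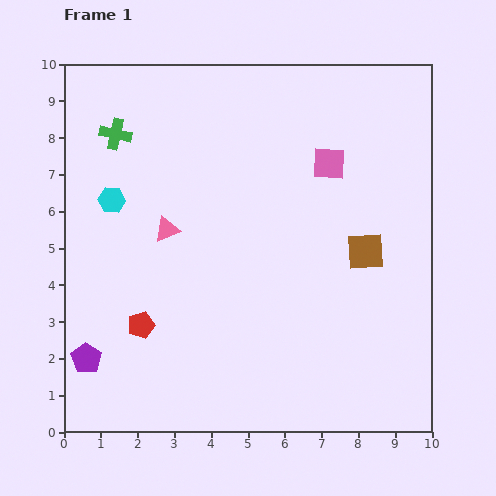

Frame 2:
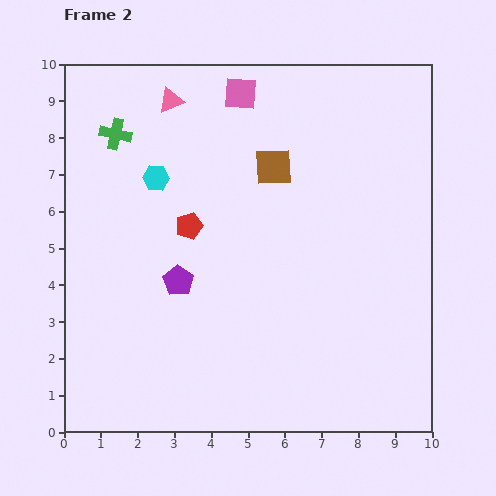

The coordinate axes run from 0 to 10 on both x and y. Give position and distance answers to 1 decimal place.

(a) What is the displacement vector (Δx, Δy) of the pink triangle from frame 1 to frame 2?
(0.1, 3.5)

The pink triangle was at (2.8, 5.5) in frame 1 and (2.9, 9.0) in frame 2.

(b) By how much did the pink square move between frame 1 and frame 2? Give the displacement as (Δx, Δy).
(-2.4, 1.9)

The pink square was at (7.2, 7.3) in frame 1 and (4.8, 9.2) in frame 2.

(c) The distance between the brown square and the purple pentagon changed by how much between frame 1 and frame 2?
-4.1

Distance in frame 1: 8.1. Distance in frame 2: 4.0.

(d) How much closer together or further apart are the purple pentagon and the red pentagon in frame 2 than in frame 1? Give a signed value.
-0.2

Distance in frame 1: 1.7. Distance in frame 2: 1.5.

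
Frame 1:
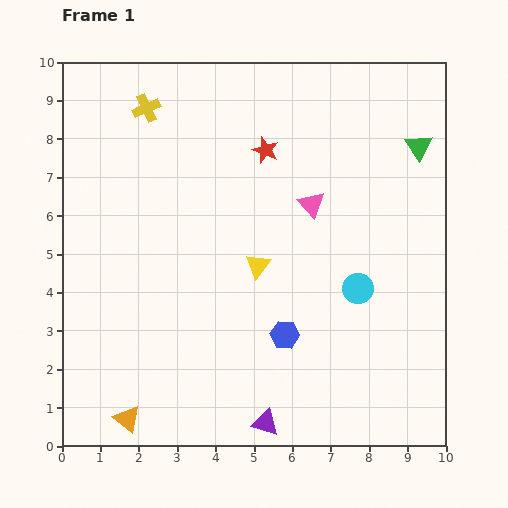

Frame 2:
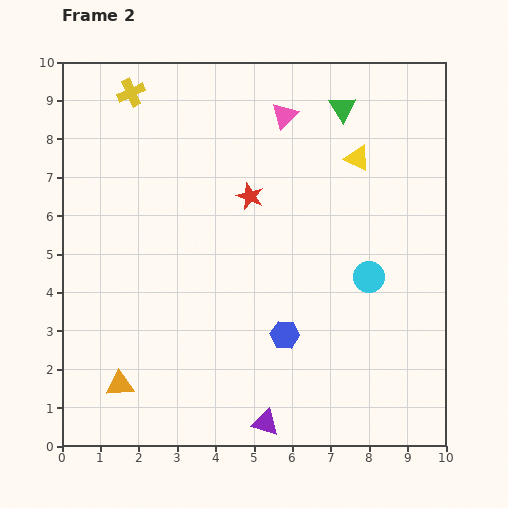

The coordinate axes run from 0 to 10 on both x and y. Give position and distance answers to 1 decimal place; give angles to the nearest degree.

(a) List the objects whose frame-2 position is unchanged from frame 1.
the purple triangle, the blue hexagon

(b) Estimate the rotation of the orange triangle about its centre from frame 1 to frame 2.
45° counter-clockwise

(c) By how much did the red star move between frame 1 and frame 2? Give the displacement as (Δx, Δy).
(-0.4, -1.2)

The red star was at (5.3, 7.7) in frame 1 and (4.9, 6.5) in frame 2.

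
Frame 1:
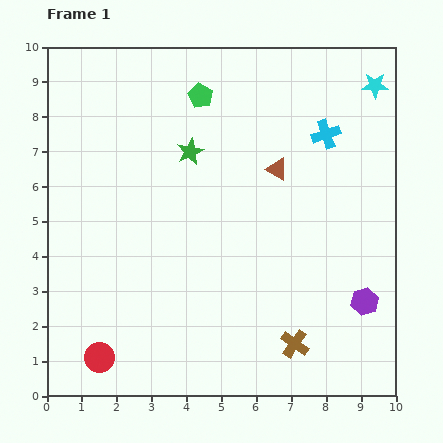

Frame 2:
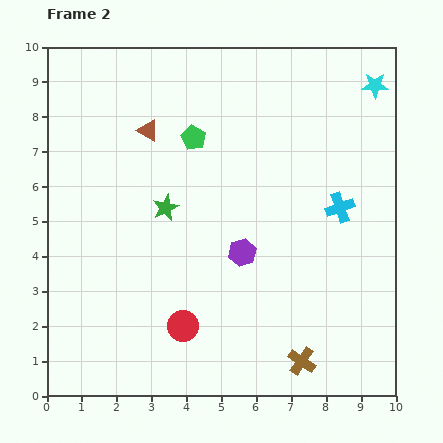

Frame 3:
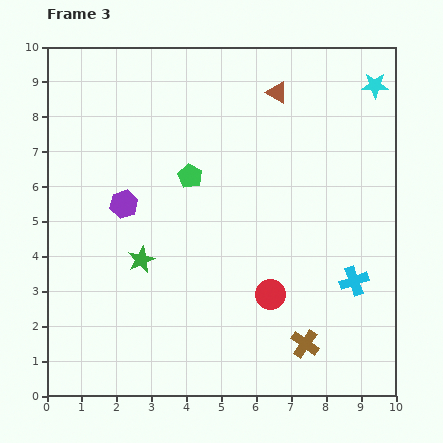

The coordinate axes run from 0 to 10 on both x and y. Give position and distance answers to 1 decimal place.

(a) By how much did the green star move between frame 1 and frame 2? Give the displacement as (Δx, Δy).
(-0.7, -1.6)

The green star was at (4.1, 7.0) in frame 1 and (3.4, 5.4) in frame 2.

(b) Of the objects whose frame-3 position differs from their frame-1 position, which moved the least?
the brown cross

(moved 0.3)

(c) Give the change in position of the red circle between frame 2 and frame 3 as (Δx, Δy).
(2.5, 0.9)

The red circle was at (3.9, 2.0) in frame 2 and (6.4, 2.9) in frame 3.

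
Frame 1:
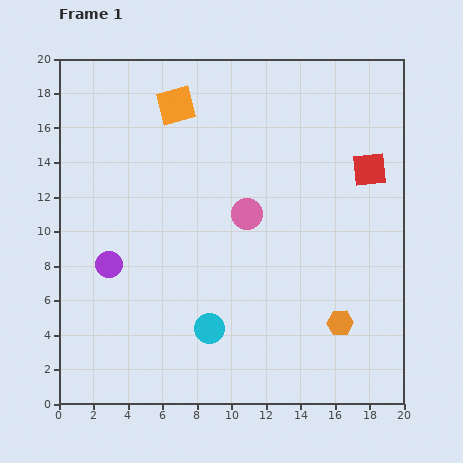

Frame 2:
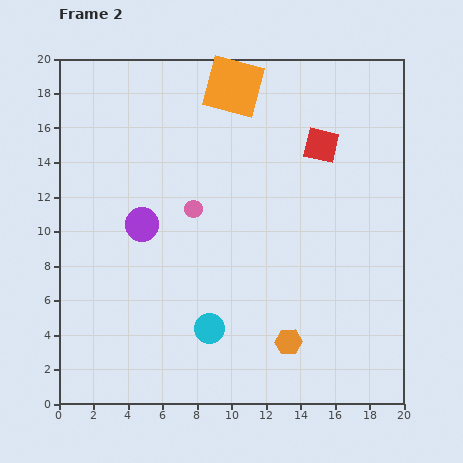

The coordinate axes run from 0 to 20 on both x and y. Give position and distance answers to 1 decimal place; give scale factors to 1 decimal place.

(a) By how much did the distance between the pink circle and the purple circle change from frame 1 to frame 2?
-5.4

Distance in frame 1: 8.5. Distance in frame 2: 3.1.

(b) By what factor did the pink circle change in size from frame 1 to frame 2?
0.6×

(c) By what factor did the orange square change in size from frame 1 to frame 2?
1.6×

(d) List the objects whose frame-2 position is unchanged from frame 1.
the cyan circle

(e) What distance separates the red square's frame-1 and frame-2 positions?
3.1

The red square moved from (18.0, 13.6) to (15.2, 15.0), a distance of √(2.8² + 1.4²) ≈ 3.1.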